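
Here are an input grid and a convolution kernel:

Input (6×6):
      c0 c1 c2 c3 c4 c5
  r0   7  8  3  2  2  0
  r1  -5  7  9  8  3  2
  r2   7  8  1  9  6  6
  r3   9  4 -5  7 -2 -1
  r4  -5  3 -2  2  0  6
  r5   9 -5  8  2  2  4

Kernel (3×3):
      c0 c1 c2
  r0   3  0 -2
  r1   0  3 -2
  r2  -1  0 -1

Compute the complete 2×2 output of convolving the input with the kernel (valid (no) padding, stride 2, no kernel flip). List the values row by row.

10 16
48 18

Output[0,0]: The receptive field on the input at this output position is [7 8 3 / -5 7 9 / 7 8 1]. Elementwise product with the kernel and sum: 7·3 + 3·-2 + 7·3 + 9·-2 + 7·-1 + 1·-1.
Output[0,1]: The receptive field on the input at this output position is [3 2 2 / 9 8 3 / 1 9 6]. Elementwise product with the kernel and sum: 3·3 + 2·-2 + 8·3 + 3·-2 + 1·-1 + 6·-1.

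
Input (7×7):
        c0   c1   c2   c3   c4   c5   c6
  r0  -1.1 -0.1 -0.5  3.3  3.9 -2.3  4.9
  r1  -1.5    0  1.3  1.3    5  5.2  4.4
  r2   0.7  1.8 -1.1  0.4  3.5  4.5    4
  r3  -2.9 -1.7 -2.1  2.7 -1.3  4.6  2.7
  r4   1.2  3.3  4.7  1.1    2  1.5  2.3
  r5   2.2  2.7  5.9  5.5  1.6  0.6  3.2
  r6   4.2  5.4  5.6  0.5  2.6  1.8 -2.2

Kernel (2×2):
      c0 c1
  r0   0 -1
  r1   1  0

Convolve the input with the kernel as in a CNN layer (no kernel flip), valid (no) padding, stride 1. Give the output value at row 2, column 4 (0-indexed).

The receptive field on the input at this output position is [3.5 4.5 / -1.3 4.6]. Elementwise product with the kernel and sum: 4.5·-1 + -1.3·1.

-5.8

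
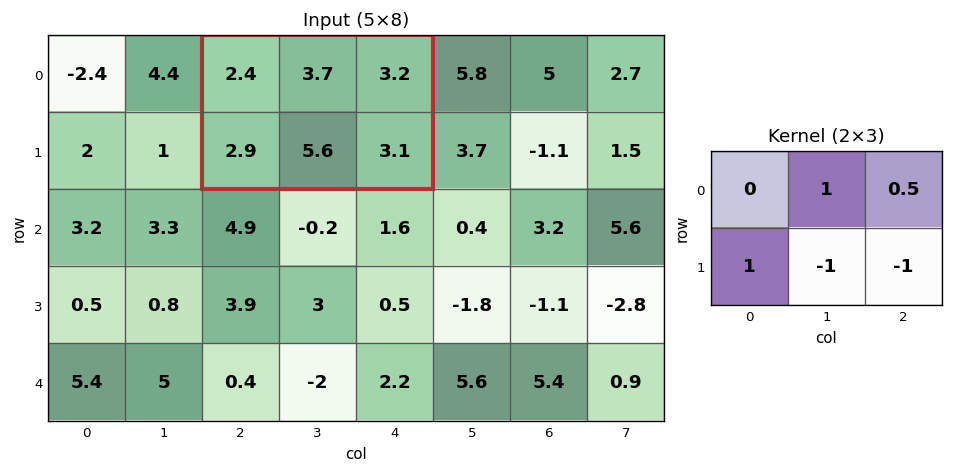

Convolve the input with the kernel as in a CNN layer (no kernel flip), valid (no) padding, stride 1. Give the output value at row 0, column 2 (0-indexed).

-0.5

The receptive field on the input at this output position is [2.4 3.7 3.2 / 2.9 5.6 3.1]. Elementwise product with the kernel and sum: 3.7·1 + 3.2·0.5 + 2.9·1 + 5.6·-1 + 3.1·-1.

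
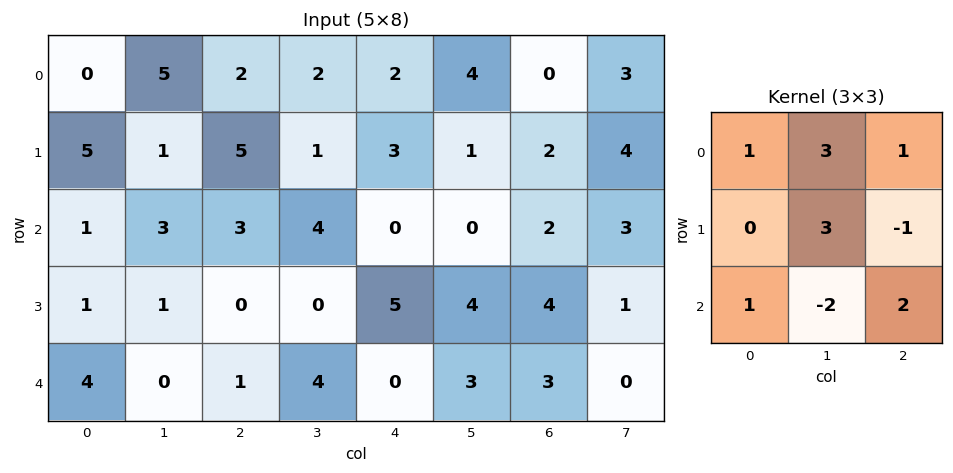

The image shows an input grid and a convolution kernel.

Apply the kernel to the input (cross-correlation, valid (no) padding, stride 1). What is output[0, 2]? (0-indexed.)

The receptive field on the input at this output position is [2 2 2 / 5 1 3 / 3 4 0]. Elementwise product with the kernel and sum: 2·1 + 2·3 + 2·1 + 1·3 + 3·-1 + 3·1 + 4·-2 + 0·2.

5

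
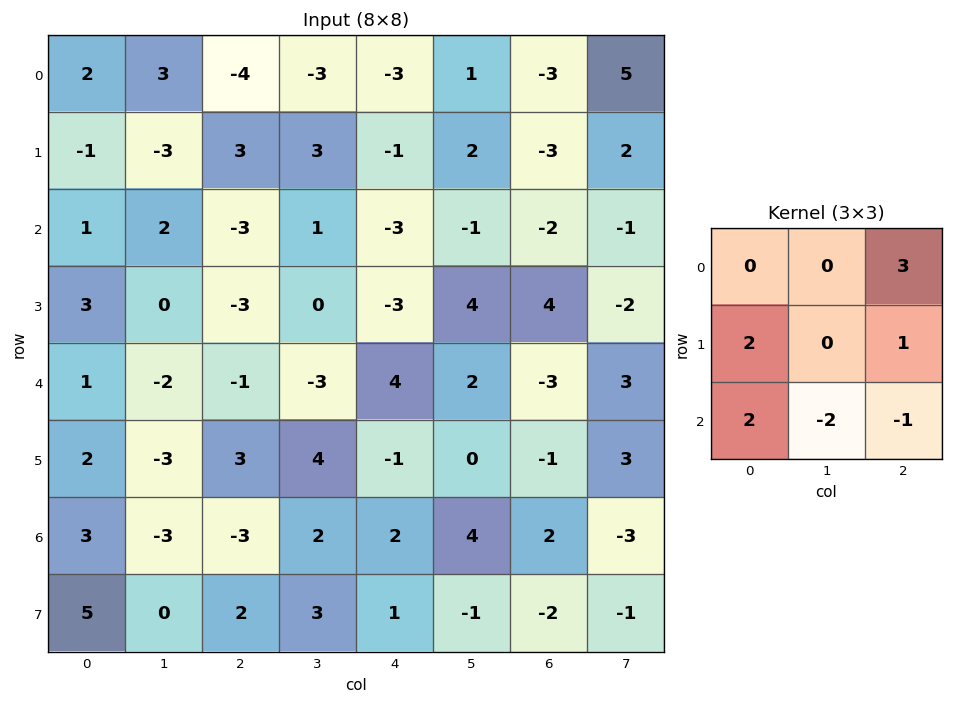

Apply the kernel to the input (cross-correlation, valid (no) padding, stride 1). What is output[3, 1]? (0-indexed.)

-23

The receptive field on the input at this output position is [0 -3 0 / -2 -1 -3 / -3 3 4]. Elementwise product with the kernel and sum: 0·3 + -2·2 + -3·1 + -3·2 + 3·-2 + 4·-1.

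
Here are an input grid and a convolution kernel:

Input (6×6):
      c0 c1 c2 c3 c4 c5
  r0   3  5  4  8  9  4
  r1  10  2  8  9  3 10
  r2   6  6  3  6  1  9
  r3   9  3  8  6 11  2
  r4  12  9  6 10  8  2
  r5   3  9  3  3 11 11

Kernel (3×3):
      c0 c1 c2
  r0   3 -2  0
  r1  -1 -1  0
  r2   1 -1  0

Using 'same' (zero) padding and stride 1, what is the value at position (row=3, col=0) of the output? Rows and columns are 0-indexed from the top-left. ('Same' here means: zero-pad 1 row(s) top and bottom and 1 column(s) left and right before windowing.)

The receptive field on the zero-padded input at this output position is [0 6 6 / 0 9 3 / 0 12 9]. Elementwise product with the kernel and sum: 0·3 + 6·-2 + 0·-1 + 9·-1 + 0·1 + 12·-1.

-33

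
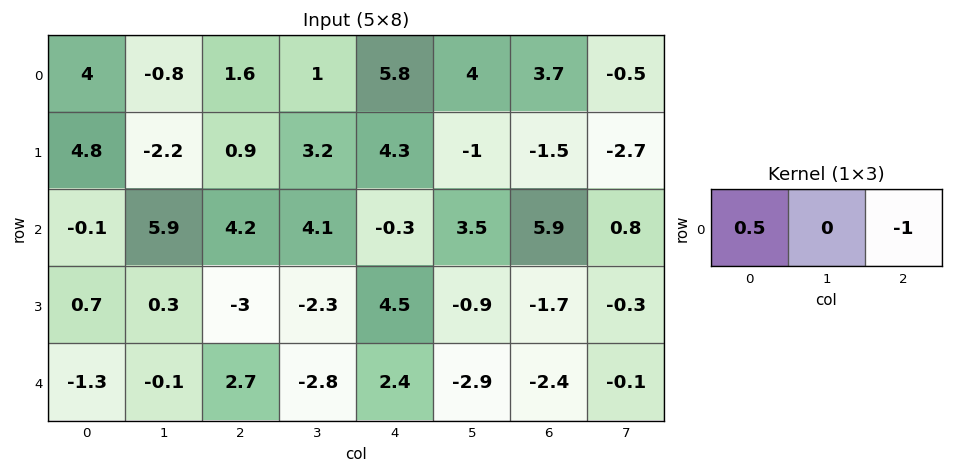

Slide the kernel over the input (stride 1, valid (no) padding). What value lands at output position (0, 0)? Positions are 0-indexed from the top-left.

The receptive field on the input at this output position is [4 -0.8 1.6]. Elementwise product with the kernel and sum: 4·0.5 + 1.6·-1.

0.4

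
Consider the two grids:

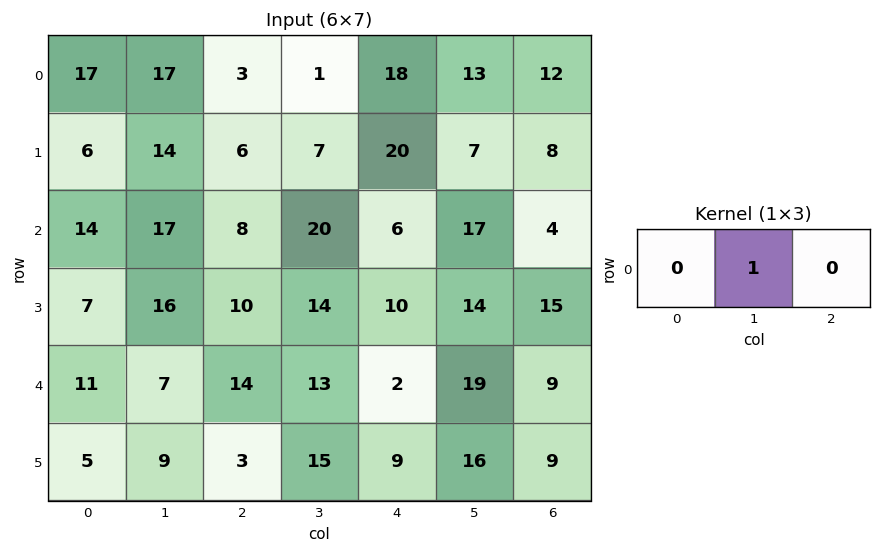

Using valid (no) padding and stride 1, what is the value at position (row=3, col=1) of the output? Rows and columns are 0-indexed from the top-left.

10

The receptive field on the input at this output position is [16 10 14]. Elementwise product with the kernel and sum: 10·1.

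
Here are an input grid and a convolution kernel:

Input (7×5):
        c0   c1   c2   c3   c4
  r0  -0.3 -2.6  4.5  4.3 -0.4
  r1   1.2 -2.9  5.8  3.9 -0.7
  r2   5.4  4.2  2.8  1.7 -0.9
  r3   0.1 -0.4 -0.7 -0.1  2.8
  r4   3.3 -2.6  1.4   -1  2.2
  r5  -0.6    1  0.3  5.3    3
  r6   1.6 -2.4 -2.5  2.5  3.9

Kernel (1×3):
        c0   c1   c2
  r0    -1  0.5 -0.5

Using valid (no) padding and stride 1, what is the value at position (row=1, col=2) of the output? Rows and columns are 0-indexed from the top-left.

The receptive field on the input at this output position is [5.8 3.9 -0.7]. Elementwise product with the kernel and sum: 5.8·-1 + 3.9·0.5 + -0.7·-0.5.

-3.5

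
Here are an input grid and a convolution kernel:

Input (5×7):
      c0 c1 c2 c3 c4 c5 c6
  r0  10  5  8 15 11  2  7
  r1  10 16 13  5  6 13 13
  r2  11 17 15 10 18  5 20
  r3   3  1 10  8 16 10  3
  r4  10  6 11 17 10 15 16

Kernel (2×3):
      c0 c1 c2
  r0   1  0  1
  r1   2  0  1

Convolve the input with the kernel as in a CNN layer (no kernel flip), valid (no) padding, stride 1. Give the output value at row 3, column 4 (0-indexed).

55

The receptive field on the input at this output position is [16 10 3 / 10 15 16]. Elementwise product with the kernel and sum: 16·1 + 3·1 + 10·2 + 16·1.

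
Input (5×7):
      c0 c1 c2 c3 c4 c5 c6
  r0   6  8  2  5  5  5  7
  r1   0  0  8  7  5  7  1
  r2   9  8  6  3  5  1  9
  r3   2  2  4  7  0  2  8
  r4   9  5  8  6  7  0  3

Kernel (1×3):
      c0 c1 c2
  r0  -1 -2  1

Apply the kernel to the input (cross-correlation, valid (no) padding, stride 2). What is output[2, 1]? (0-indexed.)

The receptive field on the input at this output position is [8 6 7]. Elementwise product with the kernel and sum: 8·-1 + 6·-2 + 7·1.

-13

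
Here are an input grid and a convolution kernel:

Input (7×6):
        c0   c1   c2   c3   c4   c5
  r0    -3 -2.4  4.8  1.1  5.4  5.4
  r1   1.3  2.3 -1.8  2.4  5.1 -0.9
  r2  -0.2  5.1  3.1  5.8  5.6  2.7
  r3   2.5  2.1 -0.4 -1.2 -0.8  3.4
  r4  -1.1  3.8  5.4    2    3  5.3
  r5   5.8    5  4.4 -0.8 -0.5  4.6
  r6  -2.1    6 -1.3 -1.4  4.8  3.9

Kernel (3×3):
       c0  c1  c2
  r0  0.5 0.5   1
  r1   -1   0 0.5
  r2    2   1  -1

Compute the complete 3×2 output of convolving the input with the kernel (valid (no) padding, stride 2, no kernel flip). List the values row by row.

Output[0,0]: The receptive field on the input at this output position is [-3 -2.4 4.8 / 1.3 2.3 -1.8 / -0.2 5.1 3.1]. Elementwise product with the kernel and sum: -3·0.5 + -2.4·0.5 + 4.8·1 + 1.3·-1 + -1.8·0.5 + -0.2·2 + 5.1·1 + 3.1·-1.

1.5 19.1
-0.95 19.85
6.25 -6.75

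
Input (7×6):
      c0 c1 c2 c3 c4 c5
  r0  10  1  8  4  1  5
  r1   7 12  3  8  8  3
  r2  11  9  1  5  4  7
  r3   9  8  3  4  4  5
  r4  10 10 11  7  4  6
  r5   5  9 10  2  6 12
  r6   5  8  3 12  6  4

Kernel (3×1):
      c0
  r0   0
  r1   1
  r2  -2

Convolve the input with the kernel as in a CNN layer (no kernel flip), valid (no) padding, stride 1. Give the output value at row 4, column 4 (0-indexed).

The receptive field on the input at this output position is [4 / 6 / 6]. Elementwise product with the kernel and sum: 6·1 + 6·-2.

-6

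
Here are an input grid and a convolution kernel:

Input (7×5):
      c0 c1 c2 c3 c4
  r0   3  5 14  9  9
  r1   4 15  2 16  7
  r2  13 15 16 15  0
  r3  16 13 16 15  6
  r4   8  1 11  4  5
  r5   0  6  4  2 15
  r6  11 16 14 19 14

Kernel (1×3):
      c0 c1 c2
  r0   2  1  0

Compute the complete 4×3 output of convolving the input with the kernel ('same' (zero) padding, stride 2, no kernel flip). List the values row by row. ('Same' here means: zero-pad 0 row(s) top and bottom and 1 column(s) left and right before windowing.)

3 24 27
13 46 30
8 13 13
11 46 52

Output[0,0]: The receptive field on the zero-padded input at this output position is [0 3 5]. Elementwise product with the kernel and sum: 0·2 + 3·1.
Output[0,1]: The receptive field on the zero-padded input at this output position is [5 14 9]. Elementwise product with the kernel and sum: 5·2 + 14·1.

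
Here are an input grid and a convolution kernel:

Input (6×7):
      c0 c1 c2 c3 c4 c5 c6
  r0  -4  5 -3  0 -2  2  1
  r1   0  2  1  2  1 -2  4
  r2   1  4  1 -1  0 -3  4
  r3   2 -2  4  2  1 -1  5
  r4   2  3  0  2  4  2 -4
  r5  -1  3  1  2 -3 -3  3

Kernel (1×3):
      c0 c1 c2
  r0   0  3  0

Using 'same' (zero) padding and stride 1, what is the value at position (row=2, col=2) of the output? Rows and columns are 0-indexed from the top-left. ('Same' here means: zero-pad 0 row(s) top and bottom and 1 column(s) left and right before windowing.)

3

The receptive field on the zero-padded input at this output position is [4 1 -1]. Elementwise product with the kernel and sum: 1·3.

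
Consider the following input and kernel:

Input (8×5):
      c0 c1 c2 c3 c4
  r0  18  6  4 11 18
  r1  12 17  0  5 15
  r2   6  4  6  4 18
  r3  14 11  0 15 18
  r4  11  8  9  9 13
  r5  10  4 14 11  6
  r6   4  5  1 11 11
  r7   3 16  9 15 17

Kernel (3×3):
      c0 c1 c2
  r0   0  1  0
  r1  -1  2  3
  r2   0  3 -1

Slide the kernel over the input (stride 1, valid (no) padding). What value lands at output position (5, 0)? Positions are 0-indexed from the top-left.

The receptive field on the input at this output position is [10 4 14 / 4 5 1 / 3 16 9]. Elementwise product with the kernel and sum: 4·1 + 4·-1 + 5·2 + 1·3 + 16·3 + 9·-1.

52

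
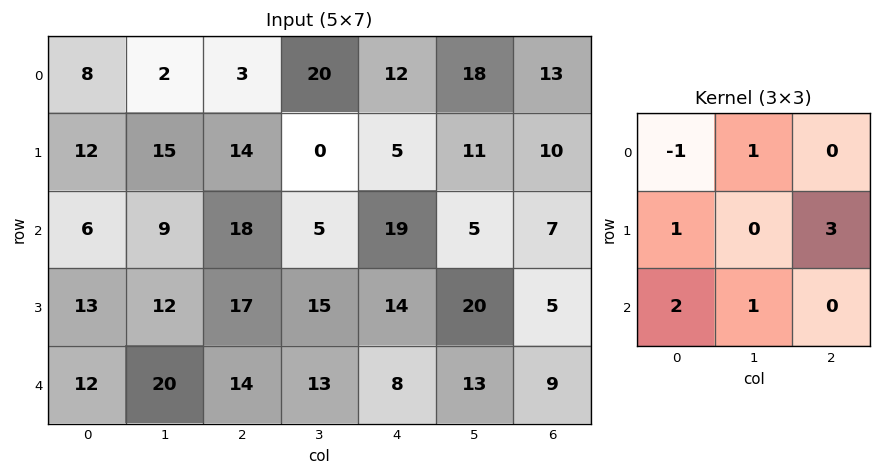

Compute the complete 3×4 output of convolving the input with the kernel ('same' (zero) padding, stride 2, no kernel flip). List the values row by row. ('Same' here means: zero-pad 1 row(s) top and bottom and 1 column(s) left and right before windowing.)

Output[0,0]: The receptive field on the zero-padded input at this output position is [0 0 0 / 0 8 2 / 0 12 15]. Elementwise product with the kernel and sum: 0·-1 + 0·1 + 0·1 + 2·3 + 0·2 + 12·1.
Output[0,1]: The receptive field on the zero-padded input at this output position is [0 0 0 / 2 3 20 / 15 14 0]. Elementwise product with the kernel and sum: 0·-1 + 0·1 + 2·1 + 20·3 + 15·2 + 14·1.

18 106 79 50
52 64 69 49
73 64 51 -2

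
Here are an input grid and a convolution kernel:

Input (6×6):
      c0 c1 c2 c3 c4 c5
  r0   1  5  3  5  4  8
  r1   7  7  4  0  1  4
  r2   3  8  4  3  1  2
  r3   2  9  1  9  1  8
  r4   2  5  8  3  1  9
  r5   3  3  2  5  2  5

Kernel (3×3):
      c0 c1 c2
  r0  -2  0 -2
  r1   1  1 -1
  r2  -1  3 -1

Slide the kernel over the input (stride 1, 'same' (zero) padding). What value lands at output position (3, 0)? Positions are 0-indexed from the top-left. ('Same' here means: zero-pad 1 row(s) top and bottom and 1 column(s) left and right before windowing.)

-22

The receptive field on the zero-padded input at this output position is [0 3 8 / 0 2 9 / 0 2 5]. Elementwise product with the kernel and sum: 0·-2 + 8·-2 + 0·1 + 2·1 + 9·-1 + 0·-1 + 2·3 + 5·-1.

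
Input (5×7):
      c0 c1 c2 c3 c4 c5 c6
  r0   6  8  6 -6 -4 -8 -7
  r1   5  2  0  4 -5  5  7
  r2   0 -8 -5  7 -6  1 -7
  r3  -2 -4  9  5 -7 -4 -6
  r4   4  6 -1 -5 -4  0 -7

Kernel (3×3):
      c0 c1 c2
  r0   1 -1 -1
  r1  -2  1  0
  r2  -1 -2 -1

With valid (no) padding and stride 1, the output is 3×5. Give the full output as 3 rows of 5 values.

5 15 17 -3 37
-4 -10 6 -3 17
-2 8 -4 8 21

Output[0,0]: The receptive field on the input at this output position is [6 8 6 / 5 2 0 / 0 -8 -5]. Elementwise product with the kernel and sum: 6·1 + 8·-1 + 6·-1 + 5·-2 + 2·1 + 0·-1 + -8·-2 + -5·-1.
Output[0,1]: The receptive field on the input at this output position is [8 6 -6 / 2 0 4 / -8 -5 7]. Elementwise product with the kernel and sum: 8·1 + 6·-1 + -6·-1 + 2·-2 + 0·1 + -8·-1 + -5·-2 + 7·-1.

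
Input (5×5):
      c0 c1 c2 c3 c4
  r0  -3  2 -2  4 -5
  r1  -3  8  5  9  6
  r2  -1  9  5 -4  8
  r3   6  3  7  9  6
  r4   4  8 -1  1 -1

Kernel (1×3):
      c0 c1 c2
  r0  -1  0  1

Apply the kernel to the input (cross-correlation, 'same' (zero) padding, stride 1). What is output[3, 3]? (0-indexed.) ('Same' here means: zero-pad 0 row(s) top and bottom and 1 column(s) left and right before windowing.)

-1

The receptive field on the zero-padded input at this output position is [7 9 6]. Elementwise product with the kernel and sum: 7·-1 + 6·1.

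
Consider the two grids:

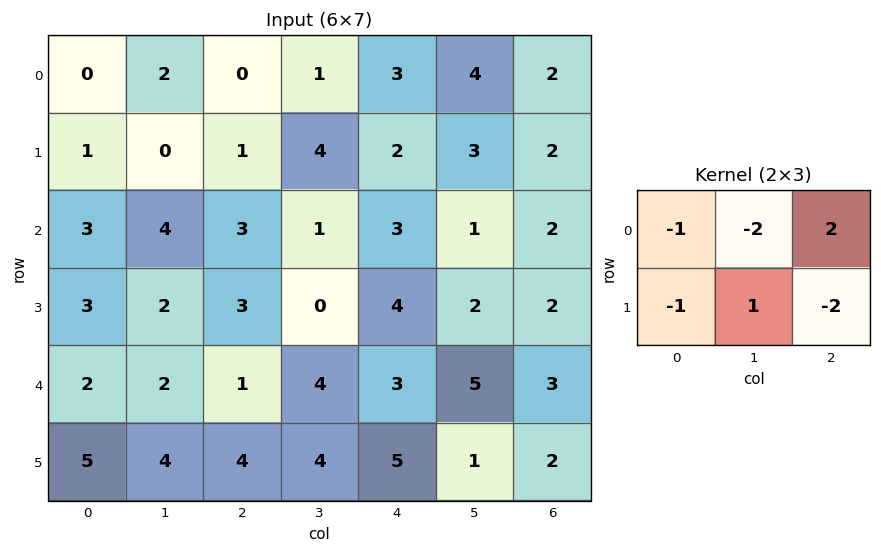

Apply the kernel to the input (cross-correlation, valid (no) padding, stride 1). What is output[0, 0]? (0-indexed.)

The receptive field on the input at this output position is [0 2 0 / 1 0 1]. Elementwise product with the kernel and sum: 0·-1 + 2·-2 + 0·2 + 1·-1 + 0·1 + 1·-2.

-7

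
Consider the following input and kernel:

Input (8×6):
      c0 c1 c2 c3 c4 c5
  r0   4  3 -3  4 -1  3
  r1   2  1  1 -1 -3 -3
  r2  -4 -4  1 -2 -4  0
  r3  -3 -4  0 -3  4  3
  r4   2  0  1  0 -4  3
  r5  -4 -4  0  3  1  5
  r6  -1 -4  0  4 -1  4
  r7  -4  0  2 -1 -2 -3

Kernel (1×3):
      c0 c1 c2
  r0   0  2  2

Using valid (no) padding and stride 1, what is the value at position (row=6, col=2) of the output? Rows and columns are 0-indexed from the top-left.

The receptive field on the input at this output position is [0 4 -1]. Elementwise product with the kernel and sum: 4·2 + -1·2.

6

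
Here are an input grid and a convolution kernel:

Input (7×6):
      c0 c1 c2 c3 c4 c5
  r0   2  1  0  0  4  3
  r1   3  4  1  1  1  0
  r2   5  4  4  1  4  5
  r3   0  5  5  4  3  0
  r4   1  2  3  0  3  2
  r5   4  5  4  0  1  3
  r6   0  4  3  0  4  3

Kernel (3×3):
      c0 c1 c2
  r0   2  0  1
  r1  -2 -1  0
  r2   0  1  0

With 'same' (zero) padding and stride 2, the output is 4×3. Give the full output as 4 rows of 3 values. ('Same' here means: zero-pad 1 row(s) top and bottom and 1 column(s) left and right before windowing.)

Output[0,0]: The receptive field on the zero-padded input at this output position is [0 0 0 / 0 2 1 / 0 3 4]. Elementwise product with the kernel and sum: 0·2 + 0·1 + 0·-2 + 2·-1 + 3·1.
Output[0,1]: The receptive field on the zero-padded input at this output position is [0 0 0 / 1 0 0 / 4 1 1]. Elementwise product with the kernel and sum: 0·2 + 0·1 + 1·-2 + 0·-1 + 1·1.

1 -1 -3
-1 2 -1
8 11 6
5 -1 -1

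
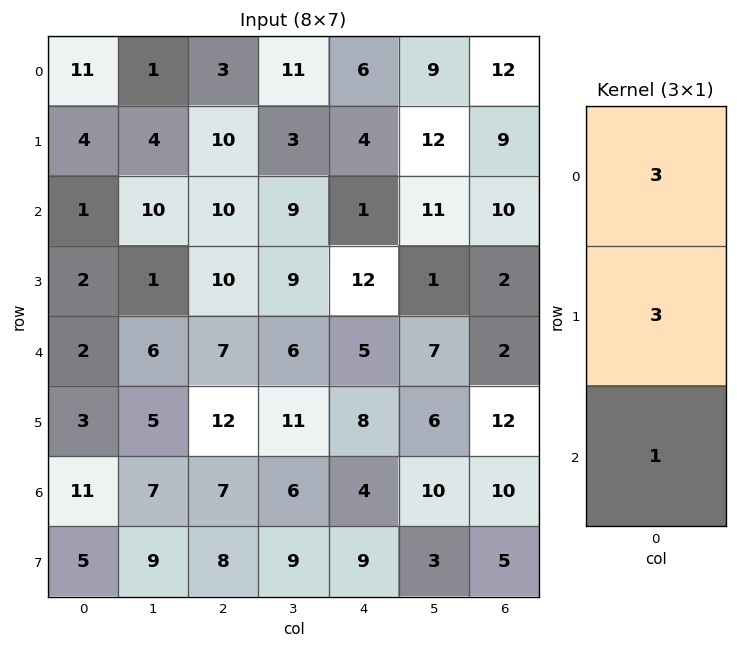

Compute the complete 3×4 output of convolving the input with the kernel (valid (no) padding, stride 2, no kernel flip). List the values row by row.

46 49 31 73
11 67 44 38
26 64 43 52

Output[0,0]: The receptive field on the input at this output position is [11 / 4 / 1]. Elementwise product with the kernel and sum: 11·3 + 4·3 + 1·1.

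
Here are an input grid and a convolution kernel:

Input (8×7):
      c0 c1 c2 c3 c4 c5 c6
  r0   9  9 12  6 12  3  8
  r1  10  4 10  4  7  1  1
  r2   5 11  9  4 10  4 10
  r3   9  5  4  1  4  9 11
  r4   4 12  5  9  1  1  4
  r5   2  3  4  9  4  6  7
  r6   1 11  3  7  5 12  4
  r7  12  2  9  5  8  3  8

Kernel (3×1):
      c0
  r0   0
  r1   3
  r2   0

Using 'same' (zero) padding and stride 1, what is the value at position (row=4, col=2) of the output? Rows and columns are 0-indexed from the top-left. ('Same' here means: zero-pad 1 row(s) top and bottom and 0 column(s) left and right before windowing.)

The receptive field on the zero-padded input at this output position is [4 / 5 / 4]. Elementwise product with the kernel and sum: 5·3.

15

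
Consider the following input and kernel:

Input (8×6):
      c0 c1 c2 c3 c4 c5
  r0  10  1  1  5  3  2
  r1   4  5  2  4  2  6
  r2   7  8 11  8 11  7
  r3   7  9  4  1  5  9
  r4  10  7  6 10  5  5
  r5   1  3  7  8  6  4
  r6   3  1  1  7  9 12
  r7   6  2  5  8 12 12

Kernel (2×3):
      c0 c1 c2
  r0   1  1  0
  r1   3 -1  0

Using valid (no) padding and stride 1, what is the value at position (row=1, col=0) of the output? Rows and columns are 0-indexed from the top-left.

22

The receptive field on the input at this output position is [4 5 2 / 7 8 11]. Elementwise product with the kernel and sum: 4·1 + 5·1 + 7·3 + 8·-1.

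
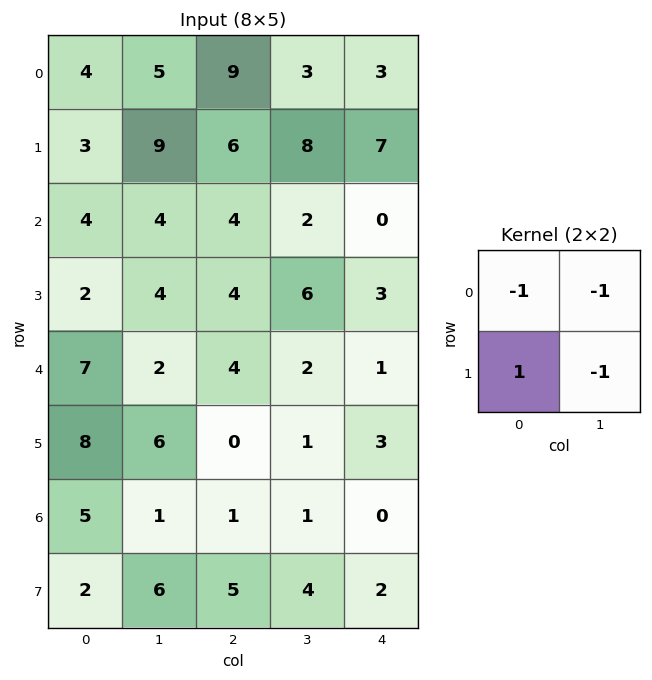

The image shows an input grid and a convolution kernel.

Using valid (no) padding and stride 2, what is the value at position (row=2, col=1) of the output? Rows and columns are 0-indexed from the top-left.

The receptive field on the input at this output position is [4 2 / 0 1]. Elementwise product with the kernel and sum: 4·-1 + 2·-1 + 0·1 + 1·-1.

-7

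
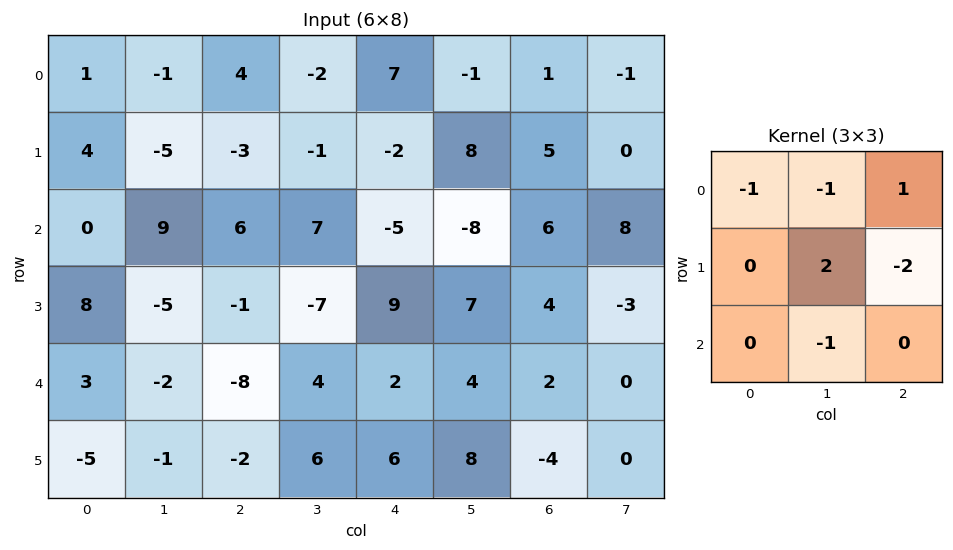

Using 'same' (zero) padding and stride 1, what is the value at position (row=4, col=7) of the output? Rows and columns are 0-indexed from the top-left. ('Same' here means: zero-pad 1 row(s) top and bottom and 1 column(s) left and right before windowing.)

-1

The receptive field on the zero-padded input at this output position is [4 -3 0 / 2 0 0 / -4 0 0]. Elementwise product with the kernel and sum: 4·-1 + -3·-1 + 0·1 + 0·2 + 0·-2 + 0·-1.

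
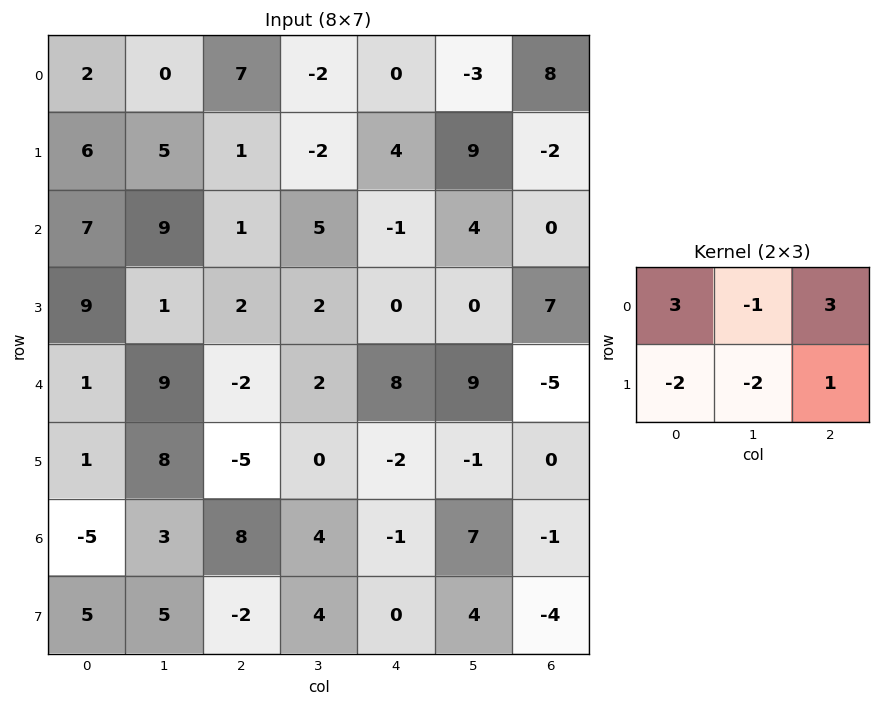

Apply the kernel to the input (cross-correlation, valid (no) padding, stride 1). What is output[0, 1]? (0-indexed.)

-27

The receptive field on the input at this output position is [0 7 -2 / 5 1 -2]. Elementwise product with the kernel and sum: 0·3 + 7·-1 + -2·3 + 5·-2 + 1·-2 + -2·1.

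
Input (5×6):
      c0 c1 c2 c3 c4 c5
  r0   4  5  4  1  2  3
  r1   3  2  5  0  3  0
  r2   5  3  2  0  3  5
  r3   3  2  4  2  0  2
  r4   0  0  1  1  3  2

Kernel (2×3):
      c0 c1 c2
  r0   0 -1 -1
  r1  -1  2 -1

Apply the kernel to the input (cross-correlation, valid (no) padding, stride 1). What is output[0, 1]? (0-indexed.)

The receptive field on the input at this output position is [5 4 1 / 2 5 0]. Elementwise product with the kernel and sum: 4·-1 + 1·-1 + 2·-1 + 5·2 + 0·-1.

3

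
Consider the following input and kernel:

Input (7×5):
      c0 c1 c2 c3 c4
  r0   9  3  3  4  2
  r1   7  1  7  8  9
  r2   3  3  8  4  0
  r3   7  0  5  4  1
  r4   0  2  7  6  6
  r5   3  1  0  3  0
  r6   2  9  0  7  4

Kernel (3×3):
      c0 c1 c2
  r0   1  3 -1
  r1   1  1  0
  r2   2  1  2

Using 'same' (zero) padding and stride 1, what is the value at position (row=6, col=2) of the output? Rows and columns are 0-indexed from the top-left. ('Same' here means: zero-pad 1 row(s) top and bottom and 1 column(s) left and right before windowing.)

7

The receptive field on the zero-padded input at this output position is [1 0 3 / 9 0 7 / 0 0 0]. Elementwise product with the kernel and sum: 1·1 + 0·3 + 3·-1 + 9·1 + 0·1 + 0·2 + 0·1 + 0·2.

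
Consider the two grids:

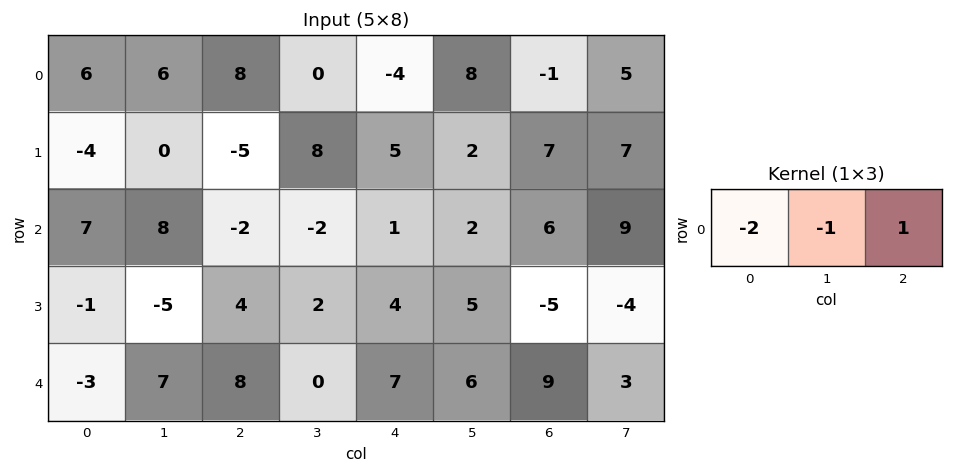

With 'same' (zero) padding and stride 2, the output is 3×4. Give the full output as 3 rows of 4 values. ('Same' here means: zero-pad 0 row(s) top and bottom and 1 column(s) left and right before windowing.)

Output[0,0]: The receptive field on the zero-padded input at this output position is [0 6 6]. Elementwise product with the kernel and sum: 0·-2 + 6·-1 + 6·1.

0 -20 12 -10
1 -16 5 -1
10 -22 -1 -18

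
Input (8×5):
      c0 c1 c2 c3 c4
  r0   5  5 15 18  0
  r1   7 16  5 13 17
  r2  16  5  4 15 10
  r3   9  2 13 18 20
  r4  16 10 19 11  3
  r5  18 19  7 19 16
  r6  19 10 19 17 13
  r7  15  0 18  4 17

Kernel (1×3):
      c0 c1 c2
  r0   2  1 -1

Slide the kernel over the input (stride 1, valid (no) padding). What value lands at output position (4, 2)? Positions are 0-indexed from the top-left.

The receptive field on the input at this output position is [19 11 3]. Elementwise product with the kernel and sum: 19·2 + 11·1 + 3·-1.

46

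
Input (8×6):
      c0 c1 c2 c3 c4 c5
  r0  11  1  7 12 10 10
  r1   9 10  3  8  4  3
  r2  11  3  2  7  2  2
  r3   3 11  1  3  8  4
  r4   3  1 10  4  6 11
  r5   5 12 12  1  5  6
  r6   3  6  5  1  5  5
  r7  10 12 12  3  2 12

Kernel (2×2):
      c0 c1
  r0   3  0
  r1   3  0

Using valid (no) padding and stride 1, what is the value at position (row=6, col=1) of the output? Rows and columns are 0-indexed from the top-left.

The receptive field on the input at this output position is [6 5 / 12 12]. Elementwise product with the kernel and sum: 6·3 + 12·3.

54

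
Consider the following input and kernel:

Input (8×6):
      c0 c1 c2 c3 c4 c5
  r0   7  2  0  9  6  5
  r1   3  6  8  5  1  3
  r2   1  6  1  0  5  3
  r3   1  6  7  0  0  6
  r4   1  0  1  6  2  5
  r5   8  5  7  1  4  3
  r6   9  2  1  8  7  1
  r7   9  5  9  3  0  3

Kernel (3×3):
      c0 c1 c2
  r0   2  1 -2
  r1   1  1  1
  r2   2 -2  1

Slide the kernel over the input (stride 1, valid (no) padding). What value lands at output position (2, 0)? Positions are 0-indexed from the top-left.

23

The receptive field on the input at this output position is [1 6 1 / 1 6 7 / 1 0 1]. Elementwise product with the kernel and sum: 1·2 + 6·1 + 1·-2 + 1·1 + 6·1 + 7·1 + 1·2 + 0·-2 + 1·1.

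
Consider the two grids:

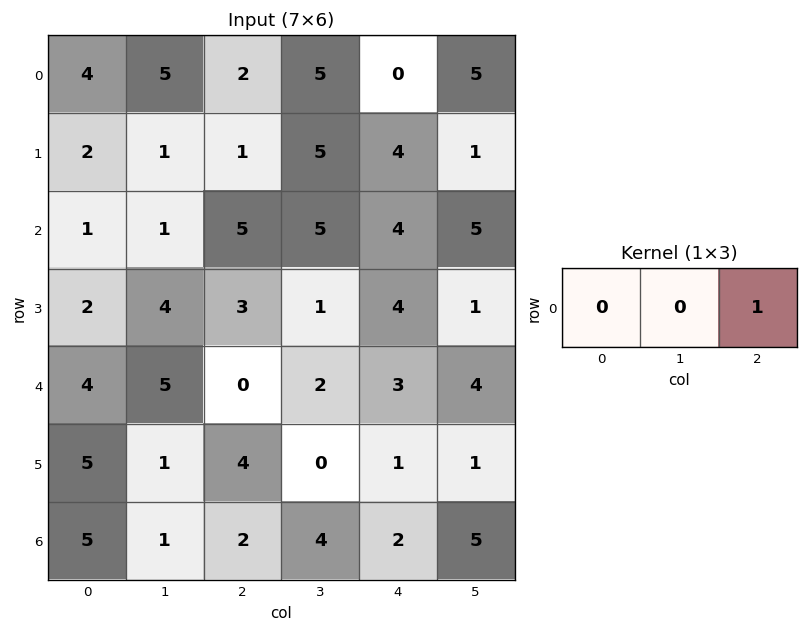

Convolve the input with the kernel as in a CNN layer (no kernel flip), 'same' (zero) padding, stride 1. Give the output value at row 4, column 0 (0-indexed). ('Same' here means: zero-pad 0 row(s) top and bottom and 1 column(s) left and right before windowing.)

The receptive field on the zero-padded input at this output position is [0 4 5]. Elementwise product with the kernel and sum: 5·1.

5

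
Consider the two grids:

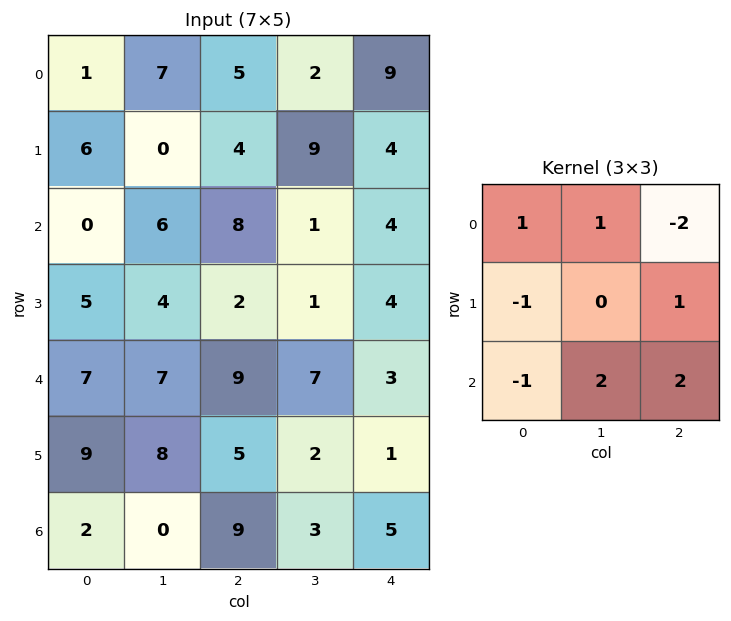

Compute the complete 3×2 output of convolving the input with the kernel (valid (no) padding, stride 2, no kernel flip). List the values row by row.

Output[0,0]: The receptive field on the input at this output position is [1 7 5 / 6 0 4 / 0 6 8]. Elementwise product with the kernel and sum: 1·1 + 7·1 + 5·-2 + 6·-1 + 4·1 + 0·-1 + 6·2 + 8·2.

24 -9
12 14
8 13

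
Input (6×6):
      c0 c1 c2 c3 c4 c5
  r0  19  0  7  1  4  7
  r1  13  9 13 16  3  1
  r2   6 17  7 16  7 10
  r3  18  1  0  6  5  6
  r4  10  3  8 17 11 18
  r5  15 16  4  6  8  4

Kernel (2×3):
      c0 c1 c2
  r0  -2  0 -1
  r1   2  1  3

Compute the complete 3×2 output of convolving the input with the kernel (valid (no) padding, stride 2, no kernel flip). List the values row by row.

29 33
18 0
30 11

Output[0,0]: The receptive field on the input at this output position is [19 0 7 / 13 9 13]. Elementwise product with the kernel and sum: 19·-2 + 7·-1 + 13·2 + 9·1 + 13·3.
Output[0,1]: The receptive field on the input at this output position is [7 1 4 / 13 16 3]. Elementwise product with the kernel and sum: 7·-2 + 4·-1 + 13·2 + 16·1 + 3·3.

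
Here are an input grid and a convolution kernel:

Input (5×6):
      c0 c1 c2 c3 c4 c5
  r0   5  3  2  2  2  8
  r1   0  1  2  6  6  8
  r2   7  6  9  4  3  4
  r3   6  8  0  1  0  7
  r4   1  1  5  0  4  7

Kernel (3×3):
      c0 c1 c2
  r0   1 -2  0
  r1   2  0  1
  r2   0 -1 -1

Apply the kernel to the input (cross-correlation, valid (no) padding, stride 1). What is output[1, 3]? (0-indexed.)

-1

The receptive field on the input at this output position is [6 6 8 / 4 3 4 / 1 0 7]. Elementwise product with the kernel and sum: 6·1 + 6·-2 + 4·2 + 4·1 + 0·-1 + 7·-1.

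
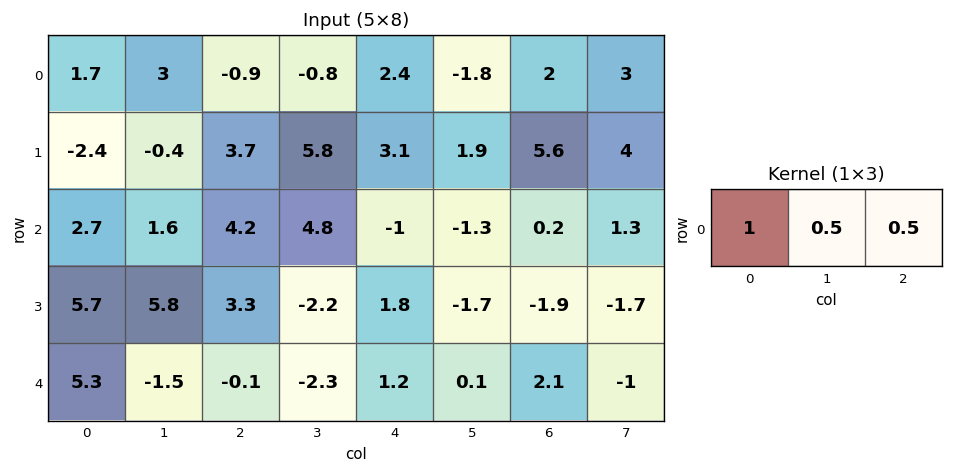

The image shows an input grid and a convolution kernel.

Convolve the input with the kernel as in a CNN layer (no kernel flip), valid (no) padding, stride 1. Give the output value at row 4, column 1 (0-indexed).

The receptive field on the input at this output position is [-1.5 -0.1 -2.3]. Elementwise product with the kernel and sum: -1.5·1 + -0.1·0.5 + -2.3·0.5.

-2.7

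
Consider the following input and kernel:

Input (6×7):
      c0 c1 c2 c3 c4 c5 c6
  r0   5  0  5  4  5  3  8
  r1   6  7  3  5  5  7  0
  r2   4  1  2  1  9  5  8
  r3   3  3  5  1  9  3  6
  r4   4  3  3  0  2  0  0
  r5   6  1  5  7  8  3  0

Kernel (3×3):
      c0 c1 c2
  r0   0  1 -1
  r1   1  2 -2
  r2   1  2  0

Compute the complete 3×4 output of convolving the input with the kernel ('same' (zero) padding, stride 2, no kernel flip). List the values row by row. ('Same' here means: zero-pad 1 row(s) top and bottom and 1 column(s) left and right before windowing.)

Output[0,0]: The receptive field on the zero-padded input at this output position is [0 0 0 / 0 5 0 / 0 6 7]. Elementwise product with the kernel and sum: 0·1 + 0·-1 + 0·1 + 5·2 + 0·-2 + 0·1 + 6·2.
Output[0,1]: The receptive field on the zero-padded input at this output position is [0 0 0 / 0 5 4 / 7 3 5]. Elementwise product with the kernel and sum: 0·1 + 0·-1 + 0·1 + 5·2 + 4·-2 + 7·1 + 3·2.

22 15 23 26
11 14 26 36
14 24 33 9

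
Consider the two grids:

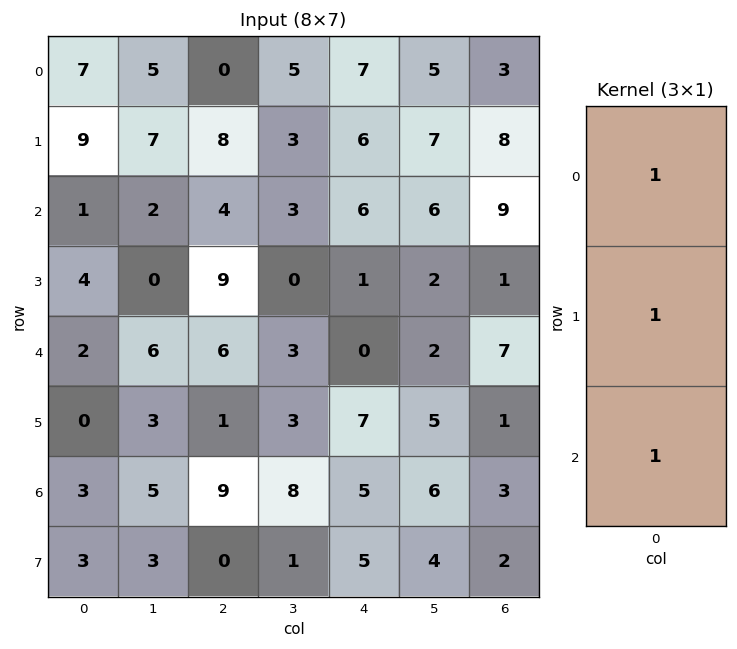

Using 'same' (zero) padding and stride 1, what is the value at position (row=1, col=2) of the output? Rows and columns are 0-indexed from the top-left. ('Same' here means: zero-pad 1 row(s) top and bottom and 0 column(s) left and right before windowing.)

The receptive field on the zero-padded input at this output position is [0 / 8 / 4]. Elementwise product with the kernel and sum: 0·1 + 8·1 + 4·1.

12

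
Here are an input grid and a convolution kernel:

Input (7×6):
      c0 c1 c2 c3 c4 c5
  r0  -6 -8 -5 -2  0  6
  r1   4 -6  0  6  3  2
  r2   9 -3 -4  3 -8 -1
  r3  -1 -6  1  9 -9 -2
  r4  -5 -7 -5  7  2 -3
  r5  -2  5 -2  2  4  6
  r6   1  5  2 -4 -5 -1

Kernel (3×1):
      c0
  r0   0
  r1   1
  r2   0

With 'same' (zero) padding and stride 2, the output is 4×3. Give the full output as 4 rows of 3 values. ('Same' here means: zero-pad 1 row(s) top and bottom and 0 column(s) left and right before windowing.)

Output[0,0]: The receptive field on the zero-padded input at this output position is [0 / -6 / 4]. Elementwise product with the kernel and sum: -6·1.

-6 -5 0
9 -4 -8
-5 -5 2
1 2 -5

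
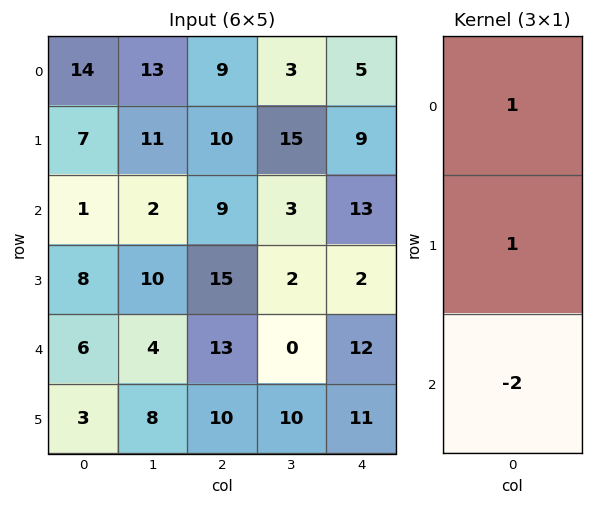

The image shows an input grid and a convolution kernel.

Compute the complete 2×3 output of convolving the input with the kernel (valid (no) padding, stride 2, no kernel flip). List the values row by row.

Output[0,0]: The receptive field on the input at this output position is [14 / 7 / 1]. Elementwise product with the kernel and sum: 14·1 + 7·1 + 1·-2.
Output[0,1]: The receptive field on the input at this output position is [9 / 10 / 9]. Elementwise product with the kernel and sum: 9·1 + 10·1 + 9·-2.

19 1 -12
-3 -2 -9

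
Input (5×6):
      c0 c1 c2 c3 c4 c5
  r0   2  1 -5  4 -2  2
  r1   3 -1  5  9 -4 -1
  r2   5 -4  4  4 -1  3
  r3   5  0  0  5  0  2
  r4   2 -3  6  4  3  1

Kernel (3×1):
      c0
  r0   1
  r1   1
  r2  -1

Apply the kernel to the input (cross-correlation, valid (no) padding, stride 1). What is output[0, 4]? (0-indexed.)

The receptive field on the input at this output position is [-2 / -4 / -1]. Elementwise product with the kernel and sum: -2·1 + -4·1 + -1·-1.

-5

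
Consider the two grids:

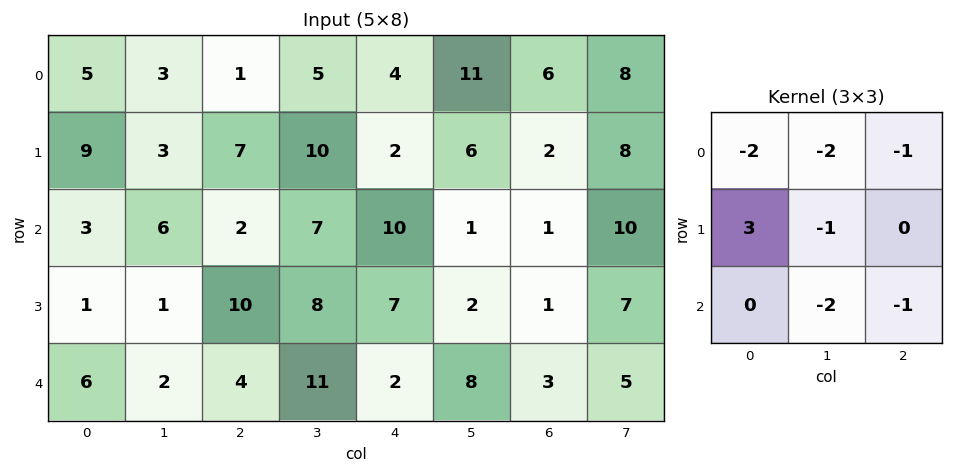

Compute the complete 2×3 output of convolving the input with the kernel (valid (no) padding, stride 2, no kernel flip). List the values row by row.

-7 -29 -39
-26 -30 -23

Output[0,0]: The receptive field on the input at this output position is [5 3 1 / 9 3 7 / 3 6 2]. Elementwise product with the kernel and sum: 5·-2 + 3·-2 + 1·-1 + 9·3 + 3·-1 + 6·-2 + 2·-1.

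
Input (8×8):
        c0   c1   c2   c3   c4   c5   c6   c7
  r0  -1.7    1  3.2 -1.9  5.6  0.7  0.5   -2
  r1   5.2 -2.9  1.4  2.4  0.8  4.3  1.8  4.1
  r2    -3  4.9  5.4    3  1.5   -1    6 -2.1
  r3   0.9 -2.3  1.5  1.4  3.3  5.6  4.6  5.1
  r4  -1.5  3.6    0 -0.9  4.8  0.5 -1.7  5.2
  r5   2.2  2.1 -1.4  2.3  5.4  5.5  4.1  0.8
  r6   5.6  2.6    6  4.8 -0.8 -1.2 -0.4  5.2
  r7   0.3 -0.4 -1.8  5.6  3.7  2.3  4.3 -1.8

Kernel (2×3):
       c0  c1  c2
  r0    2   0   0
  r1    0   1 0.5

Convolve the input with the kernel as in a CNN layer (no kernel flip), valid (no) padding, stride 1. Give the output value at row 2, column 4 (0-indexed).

The receptive field on the input at this output position is [1.5 -1 6 / 3.3 5.6 4.6]. Elementwise product with the kernel and sum: 1.5·2 + 5.6·1 + 4.6·0.5.

10.9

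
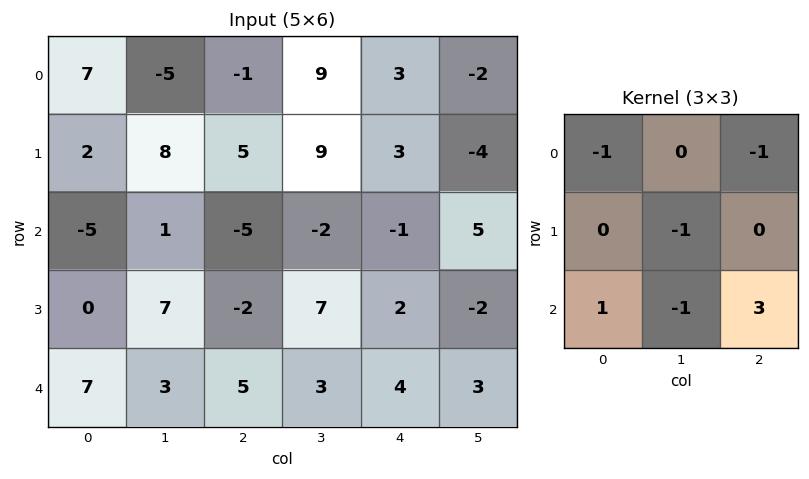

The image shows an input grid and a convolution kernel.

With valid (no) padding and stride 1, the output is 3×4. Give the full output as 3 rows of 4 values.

Output[0,0]: The receptive field on the input at this output position is [7 -5 -1 / 2 8 5 / -5 1 -5]. Elementwise product with the kernel and sum: 7·-1 + -1·-1 + 8·-1 + -5·1 + 1·-1 + -5·3.

-35 -9 -17 4
-21 18 -9 -5
22 10 13 3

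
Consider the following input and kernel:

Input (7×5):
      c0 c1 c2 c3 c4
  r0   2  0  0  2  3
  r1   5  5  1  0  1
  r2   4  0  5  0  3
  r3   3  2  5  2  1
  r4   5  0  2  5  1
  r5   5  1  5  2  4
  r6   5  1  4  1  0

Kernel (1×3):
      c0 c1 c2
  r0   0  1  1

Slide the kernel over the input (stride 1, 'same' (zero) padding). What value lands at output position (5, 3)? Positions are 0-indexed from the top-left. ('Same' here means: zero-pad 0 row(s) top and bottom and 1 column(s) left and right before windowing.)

6

The receptive field on the zero-padded input at this output position is [5 2 4]. Elementwise product with the kernel and sum: 2·1 + 4·1.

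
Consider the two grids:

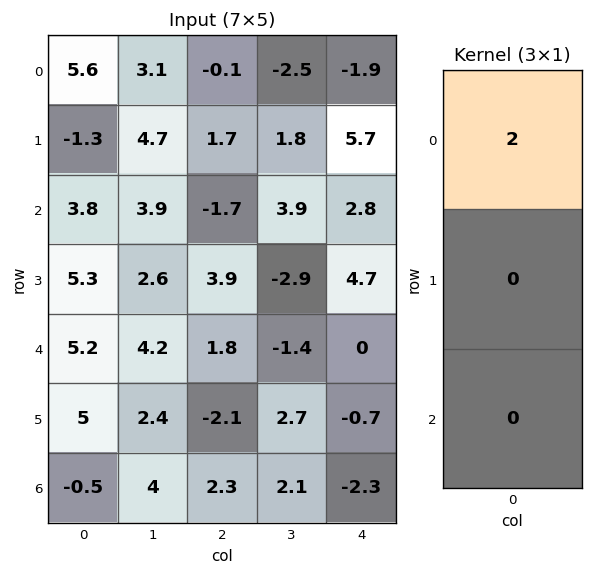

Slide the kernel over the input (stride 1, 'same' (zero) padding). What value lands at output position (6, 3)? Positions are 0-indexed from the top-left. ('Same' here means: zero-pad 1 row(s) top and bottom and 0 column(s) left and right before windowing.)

The receptive field on the zero-padded input at this output position is [2.7 / 2.1 / 0]. Elementwise product with the kernel and sum: 2.7·2.

5.4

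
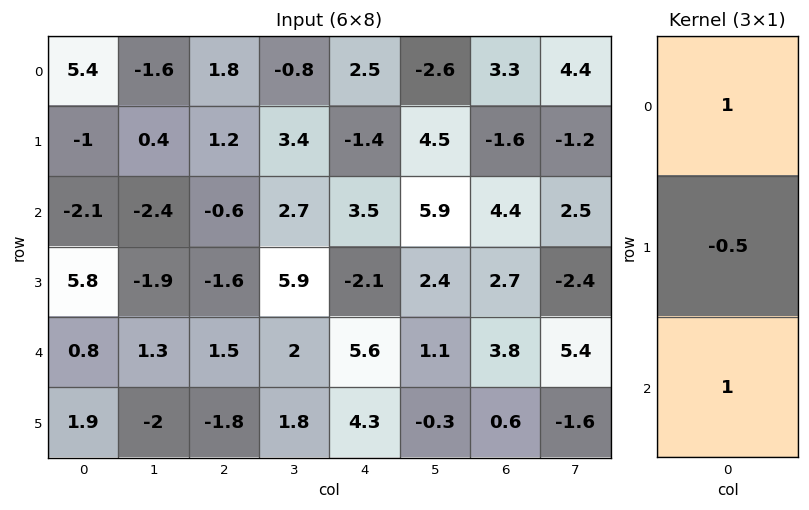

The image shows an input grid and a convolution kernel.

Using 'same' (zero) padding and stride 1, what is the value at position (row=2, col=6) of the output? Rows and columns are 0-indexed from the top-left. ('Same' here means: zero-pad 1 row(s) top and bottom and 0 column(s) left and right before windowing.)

-1.1

The receptive field on the zero-padded input at this output position is [-1.6 / 4.4 / 2.7]. Elementwise product with the kernel and sum: -1.6·1 + 4.4·-0.5 + 2.7·1.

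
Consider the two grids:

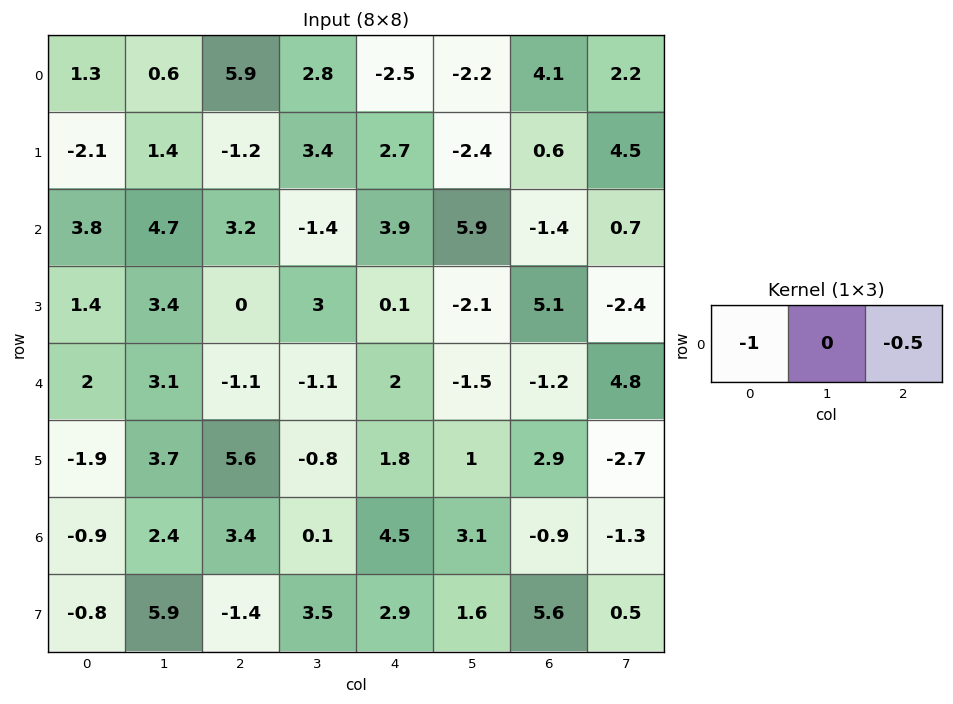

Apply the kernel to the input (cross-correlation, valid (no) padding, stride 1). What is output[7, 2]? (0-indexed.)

-0.05

The receptive field on the input at this output position is [-1.4 3.5 2.9]. Elementwise product with the kernel and sum: -1.4·-1 + 2.9·-0.5.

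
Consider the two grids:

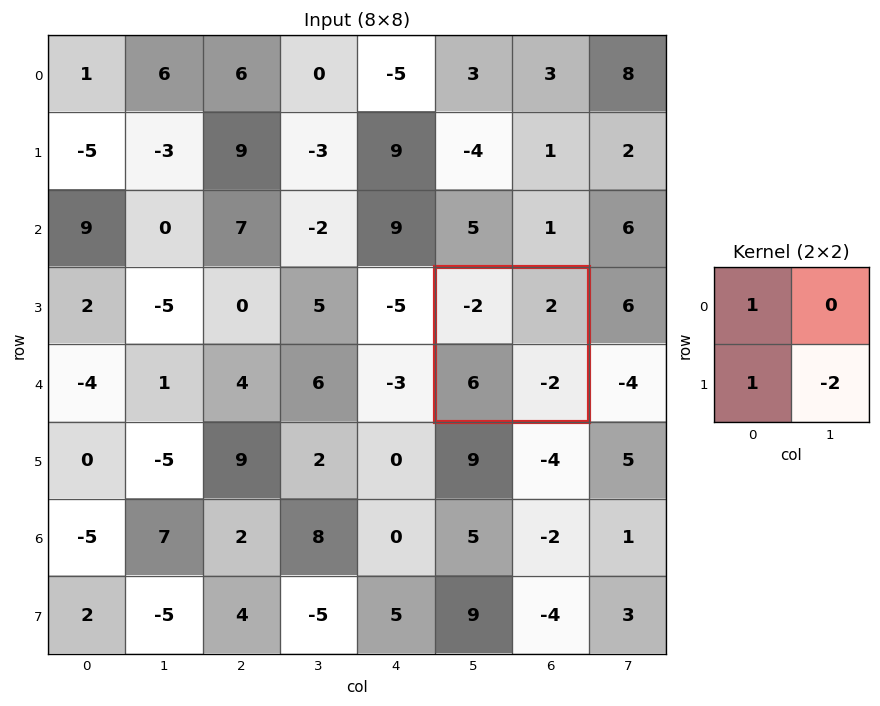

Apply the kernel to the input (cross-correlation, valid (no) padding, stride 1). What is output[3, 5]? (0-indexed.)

The receptive field on the input at this output position is [-2 2 / 6 -2]. Elementwise product with the kernel and sum: -2·1 + 6·1 + -2·-2.

8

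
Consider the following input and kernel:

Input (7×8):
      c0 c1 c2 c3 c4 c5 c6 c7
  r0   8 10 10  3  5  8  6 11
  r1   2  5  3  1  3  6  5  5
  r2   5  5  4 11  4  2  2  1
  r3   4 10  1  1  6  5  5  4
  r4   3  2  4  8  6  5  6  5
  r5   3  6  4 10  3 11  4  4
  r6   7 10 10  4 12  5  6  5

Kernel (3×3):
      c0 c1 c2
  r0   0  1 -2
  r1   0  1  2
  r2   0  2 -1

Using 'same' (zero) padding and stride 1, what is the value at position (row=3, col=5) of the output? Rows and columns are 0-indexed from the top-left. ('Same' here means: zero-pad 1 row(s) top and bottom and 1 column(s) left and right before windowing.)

The receptive field on the zero-padded input at this output position is [4 2 2 / 6 5 5 / 6 5 6]. Elementwise product with the kernel and sum: 2·1 + 2·-2 + 5·1 + 5·2 + 5·2 + 6·-1.

17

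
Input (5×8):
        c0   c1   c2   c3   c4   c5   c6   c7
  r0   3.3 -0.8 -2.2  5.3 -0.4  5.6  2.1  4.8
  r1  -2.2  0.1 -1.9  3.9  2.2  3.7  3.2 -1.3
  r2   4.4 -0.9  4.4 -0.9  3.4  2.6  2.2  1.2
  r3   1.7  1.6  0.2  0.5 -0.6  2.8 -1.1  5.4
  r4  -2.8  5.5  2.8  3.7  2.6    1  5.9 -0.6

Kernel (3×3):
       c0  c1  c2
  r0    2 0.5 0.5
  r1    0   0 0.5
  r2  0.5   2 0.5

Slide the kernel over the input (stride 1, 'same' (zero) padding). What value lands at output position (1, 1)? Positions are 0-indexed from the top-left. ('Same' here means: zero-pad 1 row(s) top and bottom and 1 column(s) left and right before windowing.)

The receptive field on the zero-padded input at this output position is [3.3 -0.8 -2.2 / -2.2 0.1 -1.9 / 4.4 -0.9 4.4]. Elementwise product with the kernel and sum: 3.3·2 + -0.8·0.5 + -2.2·0.5 + -1.9·0.5 + 4.4·0.5 + -0.9·2 + 4.4·0.5.

6.75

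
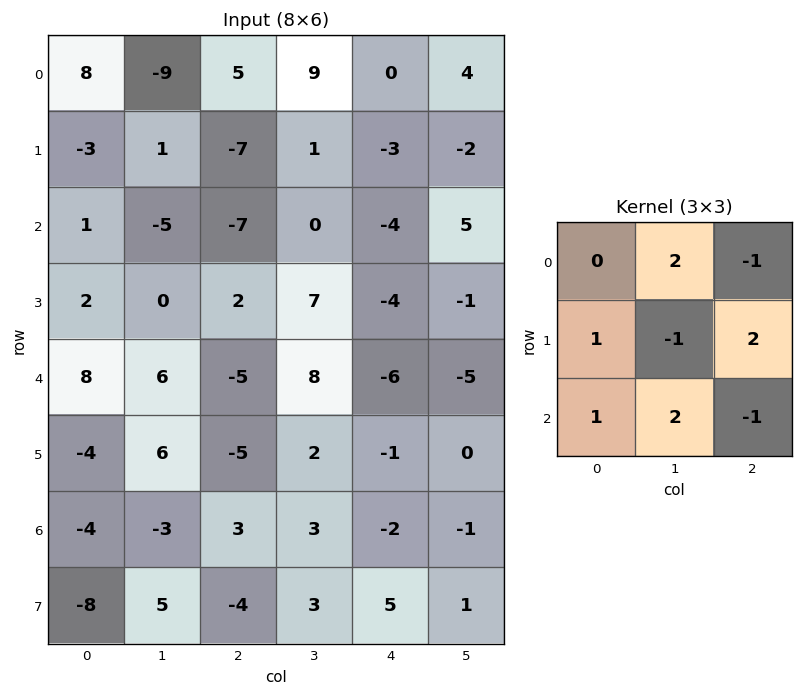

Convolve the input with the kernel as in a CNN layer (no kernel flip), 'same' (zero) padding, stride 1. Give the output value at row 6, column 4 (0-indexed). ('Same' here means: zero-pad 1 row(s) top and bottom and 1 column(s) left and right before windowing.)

The receptive field on the zero-padded input at this output position is [2 -1 0 / 3 -2 -1 / 3 5 1]. Elementwise product with the kernel and sum: -1·2 + 0·-1 + 3·1 + -2·-1 + -1·2 + 3·1 + 5·2 + 1·-1.

13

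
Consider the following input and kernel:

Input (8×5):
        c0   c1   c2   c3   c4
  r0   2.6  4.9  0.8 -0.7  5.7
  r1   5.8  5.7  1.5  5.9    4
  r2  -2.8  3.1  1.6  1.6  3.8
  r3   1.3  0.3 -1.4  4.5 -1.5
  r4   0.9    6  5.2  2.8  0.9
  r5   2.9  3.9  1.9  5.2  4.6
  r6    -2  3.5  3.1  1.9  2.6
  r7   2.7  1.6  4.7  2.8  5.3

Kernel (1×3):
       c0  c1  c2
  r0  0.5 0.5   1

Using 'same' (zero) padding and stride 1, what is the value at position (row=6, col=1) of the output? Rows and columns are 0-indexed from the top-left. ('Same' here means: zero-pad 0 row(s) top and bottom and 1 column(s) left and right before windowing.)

The receptive field on the zero-padded input at this output position is [-2 3.5 3.1]. Elementwise product with the kernel and sum: -2·0.5 + 3.5·0.5 + 3.1·1.

3.85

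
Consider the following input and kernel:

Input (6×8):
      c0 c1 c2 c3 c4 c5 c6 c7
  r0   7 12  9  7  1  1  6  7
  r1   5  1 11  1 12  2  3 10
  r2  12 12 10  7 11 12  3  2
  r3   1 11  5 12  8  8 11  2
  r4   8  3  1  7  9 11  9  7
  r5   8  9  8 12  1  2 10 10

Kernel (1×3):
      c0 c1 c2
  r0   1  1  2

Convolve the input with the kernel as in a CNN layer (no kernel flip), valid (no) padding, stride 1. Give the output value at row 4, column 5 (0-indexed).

34

The receptive field on the input at this output position is [11 9 7]. Elementwise product with the kernel and sum: 11·1 + 9·1 + 7·2.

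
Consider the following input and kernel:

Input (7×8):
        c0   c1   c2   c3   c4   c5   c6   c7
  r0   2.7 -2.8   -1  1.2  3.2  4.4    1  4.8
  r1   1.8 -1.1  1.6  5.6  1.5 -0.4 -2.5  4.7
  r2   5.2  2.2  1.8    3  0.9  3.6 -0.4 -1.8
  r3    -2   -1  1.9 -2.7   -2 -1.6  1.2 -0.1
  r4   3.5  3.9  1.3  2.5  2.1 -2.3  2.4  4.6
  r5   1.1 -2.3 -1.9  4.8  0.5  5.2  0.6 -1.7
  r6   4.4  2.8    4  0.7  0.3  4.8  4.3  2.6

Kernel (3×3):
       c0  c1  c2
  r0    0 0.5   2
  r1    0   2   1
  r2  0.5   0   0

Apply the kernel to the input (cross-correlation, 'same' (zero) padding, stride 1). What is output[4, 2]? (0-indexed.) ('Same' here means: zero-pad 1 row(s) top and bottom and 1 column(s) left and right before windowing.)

-0.5

The receptive field on the zero-padded input at this output position is [-1 1.9 -2.7 / 3.9 1.3 2.5 / -2.3 -1.9 4.8]. Elementwise product with the kernel and sum: 1.9·0.5 + -2.7·2 + 1.3·2 + 2.5·1 + -2.3·0.5.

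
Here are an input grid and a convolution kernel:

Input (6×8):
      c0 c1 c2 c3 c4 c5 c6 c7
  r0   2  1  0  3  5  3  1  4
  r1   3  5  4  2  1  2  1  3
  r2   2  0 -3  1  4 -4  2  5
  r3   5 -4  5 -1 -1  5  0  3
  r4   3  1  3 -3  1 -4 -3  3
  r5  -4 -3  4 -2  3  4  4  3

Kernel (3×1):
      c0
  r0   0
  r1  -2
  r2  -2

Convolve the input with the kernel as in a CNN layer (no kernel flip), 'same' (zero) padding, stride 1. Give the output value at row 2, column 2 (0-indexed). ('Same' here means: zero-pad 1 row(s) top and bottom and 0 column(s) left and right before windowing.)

-4

The receptive field on the zero-padded input at this output position is [4 / -3 / 5]. Elementwise product with the kernel and sum: -3·-2 + 5·-2.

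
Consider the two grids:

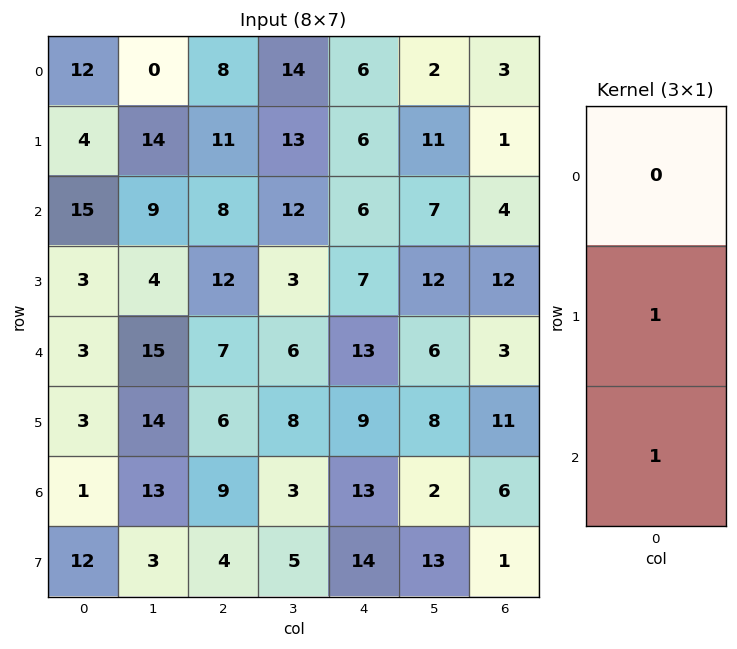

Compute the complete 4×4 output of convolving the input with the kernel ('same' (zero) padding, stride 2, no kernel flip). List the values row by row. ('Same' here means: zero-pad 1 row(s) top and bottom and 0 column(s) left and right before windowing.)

16 19 12 4
18 20 13 16
6 13 22 14
13 13 27 7

Output[0,0]: The receptive field on the zero-padded input at this output position is [0 / 12 / 4]. Elementwise product with the kernel and sum: 12·1 + 4·1.
Output[0,1]: The receptive field on the zero-padded input at this output position is [0 / 8 / 11]. Elementwise product with the kernel and sum: 8·1 + 11·1.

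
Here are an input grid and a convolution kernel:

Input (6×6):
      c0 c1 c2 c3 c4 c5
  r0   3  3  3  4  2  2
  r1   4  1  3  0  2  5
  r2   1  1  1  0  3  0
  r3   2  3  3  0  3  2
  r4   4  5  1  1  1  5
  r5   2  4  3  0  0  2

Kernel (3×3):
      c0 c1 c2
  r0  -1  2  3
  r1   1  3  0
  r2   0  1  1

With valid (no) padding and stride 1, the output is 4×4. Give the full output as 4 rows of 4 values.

21 26 17 15
17 12 7 33
21 15 13 21
39 14 10 18

Output[0,0]: The receptive field on the input at this output position is [3 3 3 / 4 1 3 / 1 1 1]. Elementwise product with the kernel and sum: 3·-1 + 3·2 + 3·3 + 4·1 + 1·3 + 1·1 + 1·1.
Output[0,1]: The receptive field on the input at this output position is [3 3 4 / 1 3 0 / 1 1 0]. Elementwise product with the kernel and sum: 3·-1 + 3·2 + 4·3 + 1·1 + 3·3 + 1·1 + 0·1.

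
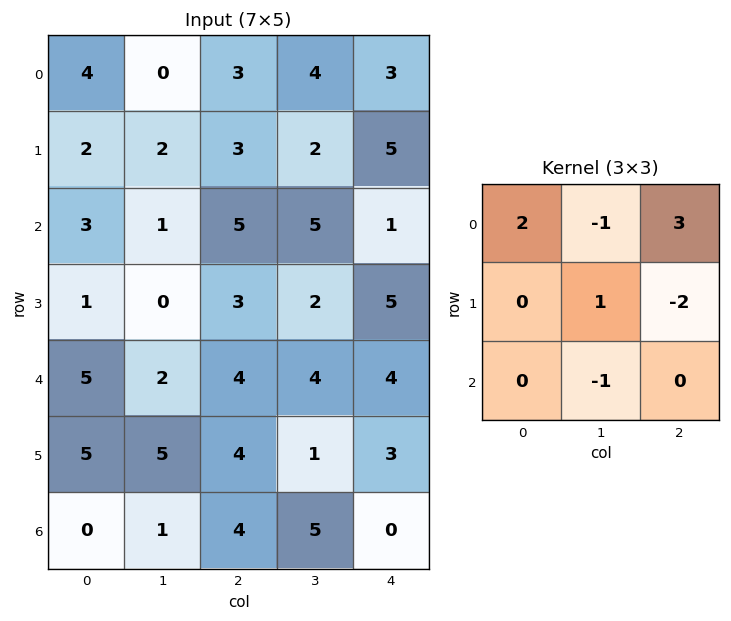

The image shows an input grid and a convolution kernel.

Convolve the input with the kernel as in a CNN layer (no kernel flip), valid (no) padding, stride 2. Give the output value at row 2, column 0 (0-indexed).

The receptive field on the input at this output position is [5 2 4 / 5 5 4 / 0 1 4]. Elementwise product with the kernel and sum: 5·2 + 2·-1 + 4·3 + 5·1 + 4·-2 + 1·-1.

16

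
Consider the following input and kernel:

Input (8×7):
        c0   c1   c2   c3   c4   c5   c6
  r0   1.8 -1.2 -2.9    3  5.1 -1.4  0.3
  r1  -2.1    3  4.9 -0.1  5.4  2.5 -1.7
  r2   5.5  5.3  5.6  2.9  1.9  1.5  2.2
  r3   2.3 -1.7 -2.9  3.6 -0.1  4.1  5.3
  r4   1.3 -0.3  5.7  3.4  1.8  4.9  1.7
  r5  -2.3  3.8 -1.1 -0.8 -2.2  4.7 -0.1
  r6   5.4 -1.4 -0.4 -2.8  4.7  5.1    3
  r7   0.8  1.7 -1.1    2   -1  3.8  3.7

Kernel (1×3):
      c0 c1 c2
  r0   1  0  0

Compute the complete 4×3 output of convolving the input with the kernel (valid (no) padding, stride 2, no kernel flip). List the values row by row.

Output[0,0]: The receptive field on the input at this output position is [1.8 -1.2 -2.9]. Elementwise product with the kernel and sum: 1.8·1.
Output[0,1]: The receptive field on the input at this output position is [-2.9 3 5.1]. Elementwise product with the kernel and sum: -2.9·1.

1.8 -2.9 5.1
5.5 5.6 1.9
1.3 5.7 1.8
5.4 -0.4 4.7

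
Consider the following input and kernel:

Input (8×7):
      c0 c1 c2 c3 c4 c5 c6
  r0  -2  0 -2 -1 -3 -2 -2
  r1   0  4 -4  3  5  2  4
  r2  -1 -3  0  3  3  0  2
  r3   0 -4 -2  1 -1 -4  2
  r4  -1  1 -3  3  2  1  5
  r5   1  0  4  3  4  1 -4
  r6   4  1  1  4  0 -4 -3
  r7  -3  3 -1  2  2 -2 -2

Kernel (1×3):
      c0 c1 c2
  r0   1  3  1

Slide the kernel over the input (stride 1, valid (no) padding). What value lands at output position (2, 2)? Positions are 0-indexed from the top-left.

12

The receptive field on the input at this output position is [0 3 3]. Elementwise product with the kernel and sum: 0·1 + 3·3 + 3·1.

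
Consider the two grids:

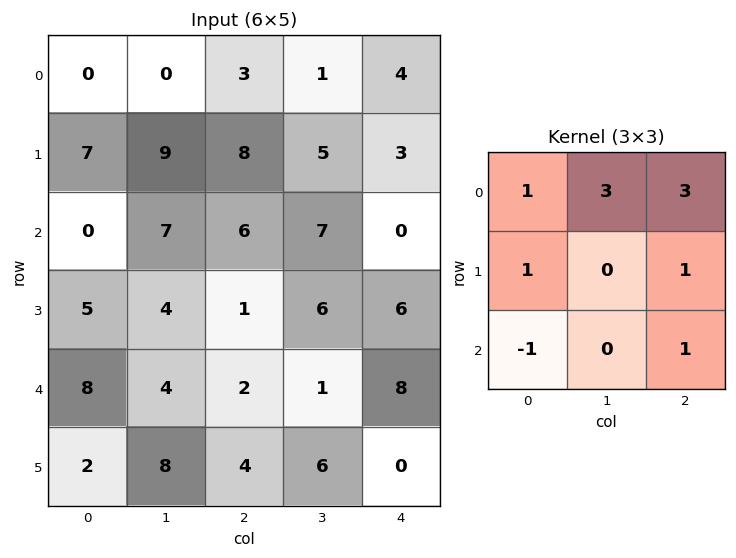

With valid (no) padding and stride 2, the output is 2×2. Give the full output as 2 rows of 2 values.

Output[0,0]: The receptive field on the input at this output position is [0 0 3 / 7 9 8 / 0 7 6]. Elementwise product with the kernel and sum: 0·1 + 0·3 + 3·3 + 7·1 + 8·1 + 0·-1 + 6·1.
Output[0,1]: The receptive field on the input at this output position is [3 1 4 / 8 5 3 / 6 7 0]. Elementwise product with the kernel and sum: 3·1 + 1·3 + 4·3 + 8·1 + 3·1 + 6·-1 + 0·1.

30 23
39 40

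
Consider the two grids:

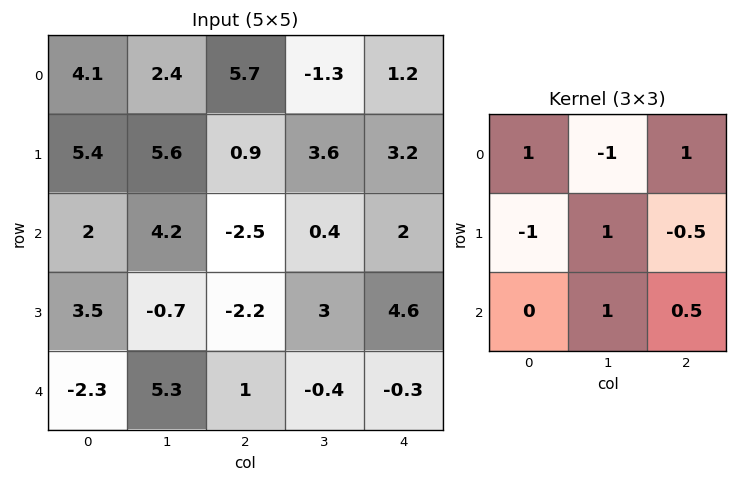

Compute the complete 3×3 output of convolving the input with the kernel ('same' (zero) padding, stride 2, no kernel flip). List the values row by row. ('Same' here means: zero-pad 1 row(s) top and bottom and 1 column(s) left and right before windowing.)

Output[0,0]: The receptive field on the zero-padded input at this output position is [0 0 0 / 0 4.1 2.4 / 0 5.4 5.6]. Elementwise product with the kernel and sum: 0·1 + 0·-1 + 0·1 + 0·-1 + 4.1·1 + 2.4·-0.5 + 5.4·1 + 5.6·0.5.

11.1 6.65 5.7
3.25 0.7 6.6
-9.15 0.4 -1.5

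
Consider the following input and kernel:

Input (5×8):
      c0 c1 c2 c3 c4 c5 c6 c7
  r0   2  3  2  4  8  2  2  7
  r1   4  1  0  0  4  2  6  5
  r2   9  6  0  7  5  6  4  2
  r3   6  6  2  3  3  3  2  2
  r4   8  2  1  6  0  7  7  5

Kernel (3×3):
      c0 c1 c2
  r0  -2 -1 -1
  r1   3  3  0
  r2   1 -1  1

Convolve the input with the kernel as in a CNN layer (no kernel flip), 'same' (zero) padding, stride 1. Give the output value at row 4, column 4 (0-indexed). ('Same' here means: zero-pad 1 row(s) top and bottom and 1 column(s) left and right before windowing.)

6

The receptive field on the zero-padded input at this output position is [3 3 3 / 6 0 7 / 0 0 0]. Elementwise product with the kernel and sum: 3·-2 + 3·-1 + 3·-1 + 6·3 + 0·3 + 0·1 + 0·-1 + 0·1.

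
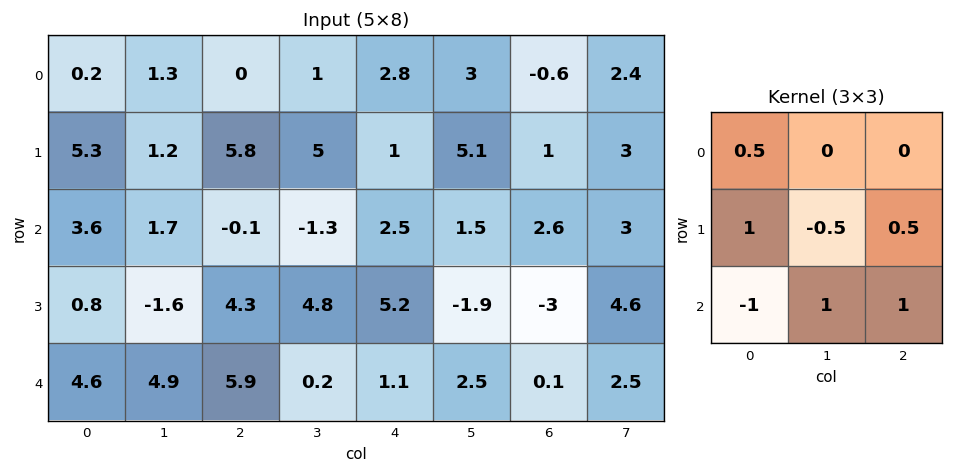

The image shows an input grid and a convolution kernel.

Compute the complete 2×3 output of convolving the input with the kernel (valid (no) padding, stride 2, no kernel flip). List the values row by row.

5.7 5.1 1.95
11.75 -0.15 7.4

Output[0,0]: The receptive field on the input at this output position is [0.2 1.3 0 / 5.3 1.2 5.8 / 3.6 1.7 -0.1]. Elementwise product with the kernel and sum: 0.2·0.5 + 5.3·1 + 1.2·-0.5 + 5.8·0.5 + 3.6·-1 + 1.7·1 + -0.1·1.
Output[0,1]: The receptive field on the input at this output position is [0 1 2.8 / 5.8 5 1 / -0.1 -1.3 2.5]. Elementwise product with the kernel and sum: 0·0.5 + 5.8·1 + 5·-0.5 + 1·0.5 + -0.1·-1 + -1.3·1 + 2.5·1.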